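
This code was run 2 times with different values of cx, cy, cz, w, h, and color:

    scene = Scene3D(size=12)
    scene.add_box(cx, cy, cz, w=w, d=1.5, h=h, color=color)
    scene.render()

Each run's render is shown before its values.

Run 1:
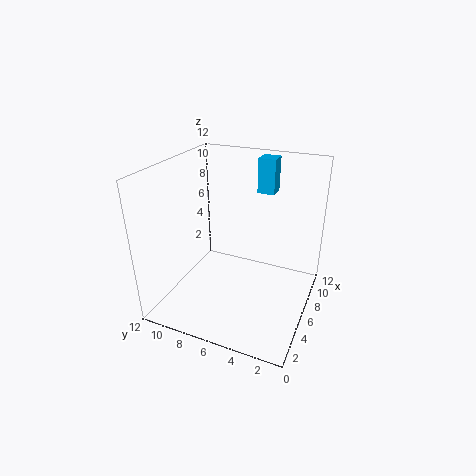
cx = 9, cy = 4, cz = 9, w = 1.5, h = 3, color = 'deepskyblue'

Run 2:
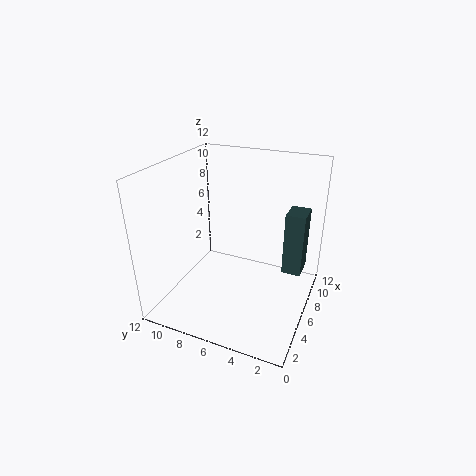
cx = 5.5, cy = 0.5, cz = 4, w = 2, h = 5, color = 'darkslategray'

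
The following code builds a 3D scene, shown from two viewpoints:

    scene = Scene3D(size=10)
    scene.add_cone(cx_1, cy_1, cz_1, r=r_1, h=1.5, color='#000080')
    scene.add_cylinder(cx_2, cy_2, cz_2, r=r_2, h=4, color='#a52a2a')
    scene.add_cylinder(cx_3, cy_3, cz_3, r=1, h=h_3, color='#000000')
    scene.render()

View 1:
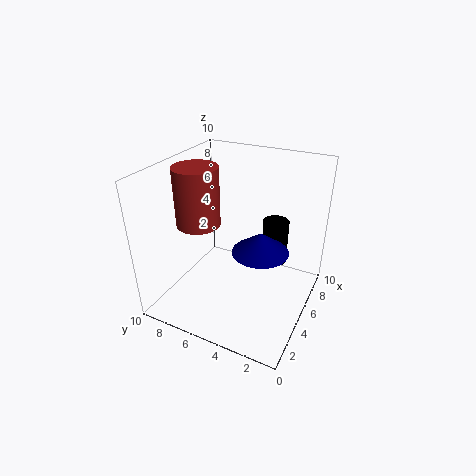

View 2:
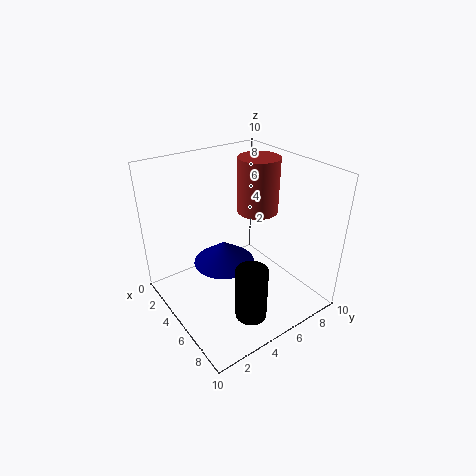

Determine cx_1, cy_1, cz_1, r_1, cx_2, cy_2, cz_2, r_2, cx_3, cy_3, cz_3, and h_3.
cx_1 = 5.5
cy_1 = 3.5
cz_1 = 4
r_1 = 2
cx_2 = 4
cy_2 = 7.5
cz_2 = 6
r_2 = 1.5
cx_3 = 8.5
cy_3 = 3.5
cz_3 = 1.5
h_3 = 3.5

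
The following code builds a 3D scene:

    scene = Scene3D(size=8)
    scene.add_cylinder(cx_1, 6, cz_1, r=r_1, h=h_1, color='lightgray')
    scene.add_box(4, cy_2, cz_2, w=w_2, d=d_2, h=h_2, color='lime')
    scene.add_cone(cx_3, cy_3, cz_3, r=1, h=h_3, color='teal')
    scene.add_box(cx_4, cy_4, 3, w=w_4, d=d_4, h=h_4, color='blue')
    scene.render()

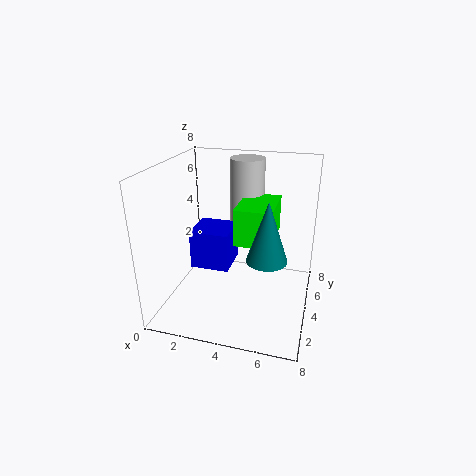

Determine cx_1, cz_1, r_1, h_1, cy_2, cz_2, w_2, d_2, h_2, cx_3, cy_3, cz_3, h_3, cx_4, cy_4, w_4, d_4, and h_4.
cx_1 = 4; cz_1 = 4; r_1 = 1; h_1 = 4; cy_2 = 3; cz_2 = 4; w_2 = 2; d_2 = 3; h_2 = 2; cx_3 = 6; cy_3 = 2; cz_3 = 4; h_3 = 3; cx_4 = 2; cy_4 = 2; w_4 = 2; d_4 = 2; h_4 = 2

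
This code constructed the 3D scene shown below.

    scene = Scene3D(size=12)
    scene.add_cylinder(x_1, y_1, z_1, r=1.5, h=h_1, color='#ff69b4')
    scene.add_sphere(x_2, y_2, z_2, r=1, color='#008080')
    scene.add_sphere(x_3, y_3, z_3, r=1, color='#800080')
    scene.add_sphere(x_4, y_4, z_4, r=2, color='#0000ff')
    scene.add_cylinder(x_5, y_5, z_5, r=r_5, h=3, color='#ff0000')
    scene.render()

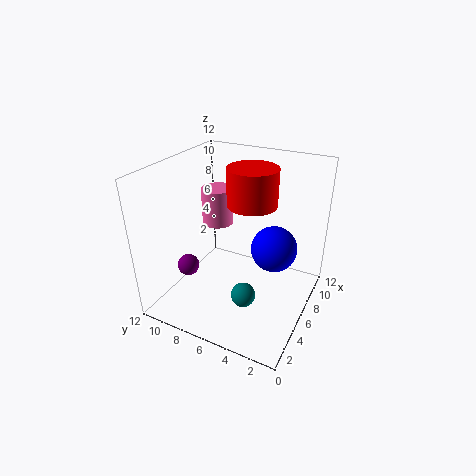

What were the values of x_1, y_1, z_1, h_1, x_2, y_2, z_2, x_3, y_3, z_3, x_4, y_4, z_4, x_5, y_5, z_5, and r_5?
x_1 = 9.5
y_1 = 10
z_1 = 5
h_1 = 3.5
x_2 = 4
y_2 = 4.5
z_2 = 2
x_3 = 5.5
y_3 = 11
z_3 = 2
x_4 = 8
y_4 = 3.5
z_4 = 4.5
x_5 = 6.5
y_5 = 5
z_5 = 9
r_5 = 2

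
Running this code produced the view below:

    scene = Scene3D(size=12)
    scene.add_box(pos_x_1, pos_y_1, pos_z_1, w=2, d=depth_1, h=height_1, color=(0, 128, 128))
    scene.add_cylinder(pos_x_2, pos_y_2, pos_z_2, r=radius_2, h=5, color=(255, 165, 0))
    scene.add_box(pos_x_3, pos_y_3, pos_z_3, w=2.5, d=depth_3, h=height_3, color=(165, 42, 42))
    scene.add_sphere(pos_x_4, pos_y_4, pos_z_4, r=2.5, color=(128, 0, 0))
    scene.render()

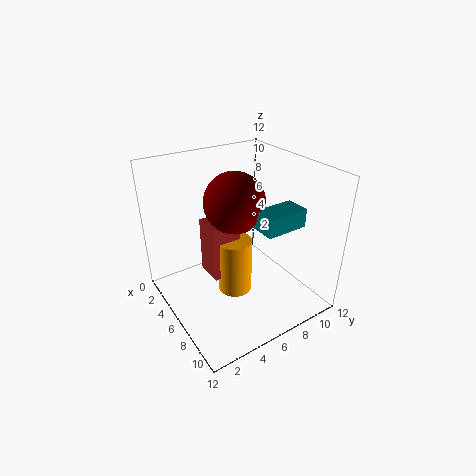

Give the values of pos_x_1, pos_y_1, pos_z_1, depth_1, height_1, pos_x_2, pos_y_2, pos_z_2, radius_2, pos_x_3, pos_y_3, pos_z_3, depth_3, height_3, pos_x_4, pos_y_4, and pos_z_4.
pos_x_1 = 7.5
pos_y_1 = 6.5
pos_z_1 = 7.5
depth_1 = 3.5
height_1 = 1.5
pos_x_2 = 5.5
pos_y_2 = 6
pos_z_2 = 0.5
radius_2 = 1.5
pos_x_3 = 3
pos_y_3 = 4
pos_z_3 = 2
depth_3 = 2.5
height_3 = 5
pos_x_4 = 5.5
pos_y_4 = 6
pos_z_4 = 9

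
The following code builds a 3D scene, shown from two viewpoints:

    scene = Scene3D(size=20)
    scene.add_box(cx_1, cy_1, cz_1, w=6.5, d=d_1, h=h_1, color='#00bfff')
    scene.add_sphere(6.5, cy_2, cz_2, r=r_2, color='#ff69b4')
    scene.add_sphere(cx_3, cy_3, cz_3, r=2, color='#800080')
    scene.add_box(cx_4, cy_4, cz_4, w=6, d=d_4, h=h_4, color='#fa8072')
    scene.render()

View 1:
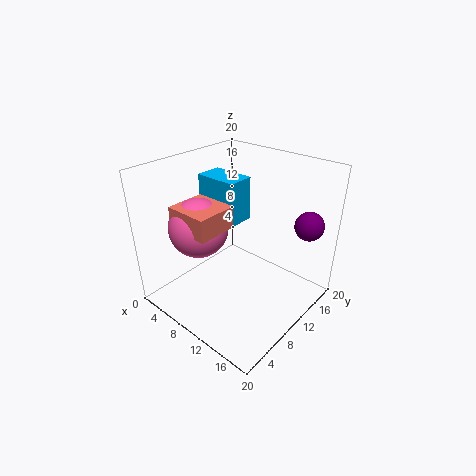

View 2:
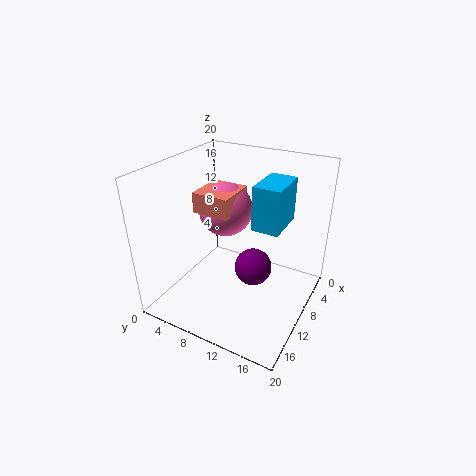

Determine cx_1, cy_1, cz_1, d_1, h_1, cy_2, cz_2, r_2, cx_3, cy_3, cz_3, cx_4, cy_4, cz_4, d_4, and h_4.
cx_1 = 1.5
cy_1 = 11
cz_1 = 10.5
d_1 = 4
h_1 = 6.5
cy_2 = 6
cz_2 = 12
r_2 = 4
cx_3 = 17.5
cy_3 = 16
cz_3 = 12
cx_4 = 4.5
cy_4 = 3
cz_4 = 12.5
d_4 = 5.5
h_4 = 3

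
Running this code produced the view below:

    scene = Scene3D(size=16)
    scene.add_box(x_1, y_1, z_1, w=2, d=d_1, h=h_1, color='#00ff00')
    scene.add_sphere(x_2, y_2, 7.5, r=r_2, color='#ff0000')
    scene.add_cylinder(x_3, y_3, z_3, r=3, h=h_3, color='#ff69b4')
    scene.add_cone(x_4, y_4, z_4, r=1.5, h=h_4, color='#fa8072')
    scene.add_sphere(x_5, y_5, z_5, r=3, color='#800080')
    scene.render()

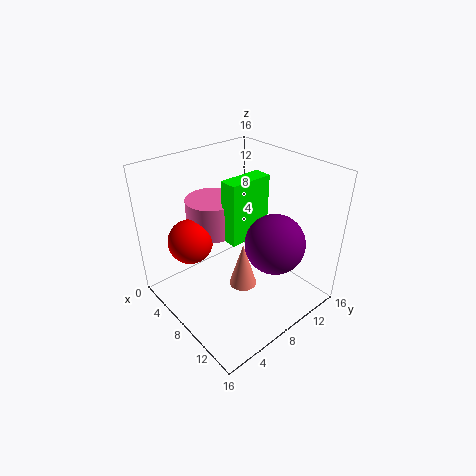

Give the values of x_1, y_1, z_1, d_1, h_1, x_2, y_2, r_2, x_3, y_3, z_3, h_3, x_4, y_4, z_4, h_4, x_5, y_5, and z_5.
x_1 = 6.5; y_1 = 7; z_1 = 7.5; d_1 = 5; h_1 = 7; x_2 = 4.5; y_2 = 4; r_2 = 2.5; x_3 = 4; y_3 = 7.5; z_3 = 7.5; h_3 = 4; x_4 = 10; y_4 = 7; z_4 = 3.5; h_4 = 5; x_5 = 13; y_5 = 8.5; z_5 = 9.5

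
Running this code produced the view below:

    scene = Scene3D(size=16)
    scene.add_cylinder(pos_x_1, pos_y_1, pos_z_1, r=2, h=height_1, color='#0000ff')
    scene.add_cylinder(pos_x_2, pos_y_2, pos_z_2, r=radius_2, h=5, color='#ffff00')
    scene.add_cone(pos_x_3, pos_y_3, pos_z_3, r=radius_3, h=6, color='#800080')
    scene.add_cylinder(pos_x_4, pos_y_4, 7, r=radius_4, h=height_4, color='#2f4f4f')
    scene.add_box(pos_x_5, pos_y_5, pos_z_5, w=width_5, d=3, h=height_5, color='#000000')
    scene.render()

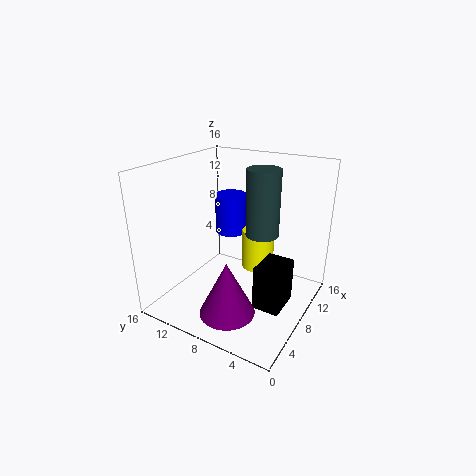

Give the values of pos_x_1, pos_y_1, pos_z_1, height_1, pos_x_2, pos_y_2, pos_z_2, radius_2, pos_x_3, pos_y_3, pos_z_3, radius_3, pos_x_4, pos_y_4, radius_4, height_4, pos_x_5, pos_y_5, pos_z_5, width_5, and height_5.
pos_x_1 = 13; pos_y_1 = 12; pos_z_1 = 6; height_1 = 5; pos_x_2 = 13; pos_y_2 = 8; pos_z_2 = 2; radius_2 = 2; pos_x_3 = 4; pos_y_3 = 7; pos_z_3 = 1; radius_3 = 3; pos_x_4 = 12; pos_y_4 = 7; radius_4 = 2; height_4 = 8; pos_x_5 = 6; pos_y_5 = 2; pos_z_5 = 1; width_5 = 4; height_5 = 5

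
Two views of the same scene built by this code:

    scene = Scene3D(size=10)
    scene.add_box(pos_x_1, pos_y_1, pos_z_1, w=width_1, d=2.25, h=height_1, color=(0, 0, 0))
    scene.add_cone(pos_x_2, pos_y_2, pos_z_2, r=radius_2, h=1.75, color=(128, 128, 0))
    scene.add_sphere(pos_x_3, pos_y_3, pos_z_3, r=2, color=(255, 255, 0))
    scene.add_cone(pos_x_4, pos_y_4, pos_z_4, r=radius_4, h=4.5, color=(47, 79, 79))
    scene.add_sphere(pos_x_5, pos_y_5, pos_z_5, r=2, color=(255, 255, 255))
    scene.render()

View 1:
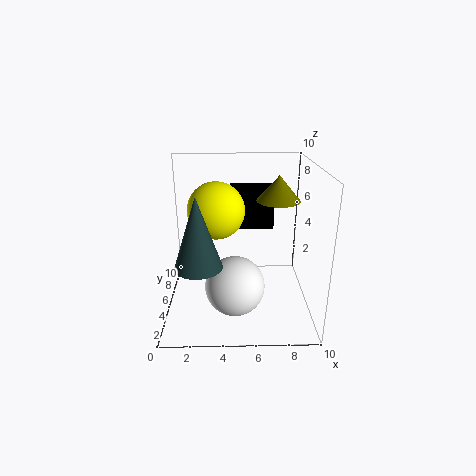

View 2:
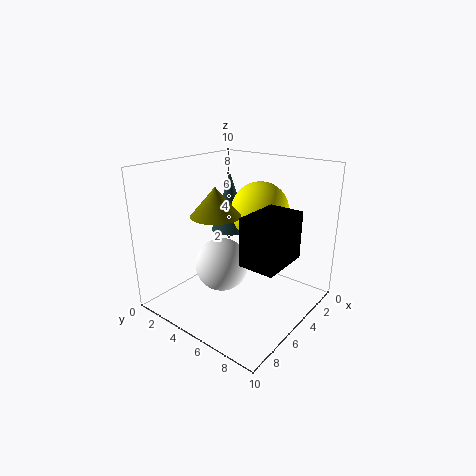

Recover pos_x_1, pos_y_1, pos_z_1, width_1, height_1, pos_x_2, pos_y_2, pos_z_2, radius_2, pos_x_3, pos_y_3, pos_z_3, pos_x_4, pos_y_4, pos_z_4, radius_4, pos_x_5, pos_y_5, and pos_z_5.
pos_x_1 = 4.5; pos_y_1 = 7.25; pos_z_1 = 4.75; width_1 = 3.25; height_1 = 3; pos_x_2 = 7.75; pos_y_2 = 5.5; pos_z_2 = 7.5; radius_2 = 1.5; pos_x_3 = 3.5; pos_y_3 = 5.75; pos_z_3 = 6.75; pos_x_4 = 2.5; pos_y_4 = 2.25; pos_z_4 = 4.25; radius_4 = 1.5; pos_x_5 = 4.75; pos_y_5 = 3.25; pos_z_5 = 2.25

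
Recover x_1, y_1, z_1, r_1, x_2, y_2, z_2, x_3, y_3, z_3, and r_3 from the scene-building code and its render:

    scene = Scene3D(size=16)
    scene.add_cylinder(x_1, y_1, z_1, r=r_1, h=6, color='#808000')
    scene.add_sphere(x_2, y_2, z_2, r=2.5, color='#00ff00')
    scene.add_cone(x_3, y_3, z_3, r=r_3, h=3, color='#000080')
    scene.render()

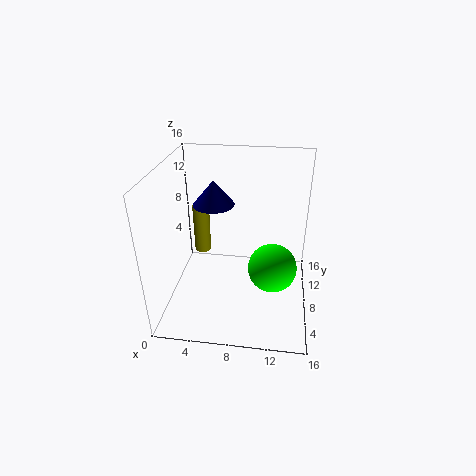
x_1 = 3
y_1 = 11.5
z_1 = 4
r_1 = 1
x_2 = 12
y_2 = 5
z_2 = 6.5
x_3 = 4.5
y_3 = 12
z_3 = 10
r_3 = 2.5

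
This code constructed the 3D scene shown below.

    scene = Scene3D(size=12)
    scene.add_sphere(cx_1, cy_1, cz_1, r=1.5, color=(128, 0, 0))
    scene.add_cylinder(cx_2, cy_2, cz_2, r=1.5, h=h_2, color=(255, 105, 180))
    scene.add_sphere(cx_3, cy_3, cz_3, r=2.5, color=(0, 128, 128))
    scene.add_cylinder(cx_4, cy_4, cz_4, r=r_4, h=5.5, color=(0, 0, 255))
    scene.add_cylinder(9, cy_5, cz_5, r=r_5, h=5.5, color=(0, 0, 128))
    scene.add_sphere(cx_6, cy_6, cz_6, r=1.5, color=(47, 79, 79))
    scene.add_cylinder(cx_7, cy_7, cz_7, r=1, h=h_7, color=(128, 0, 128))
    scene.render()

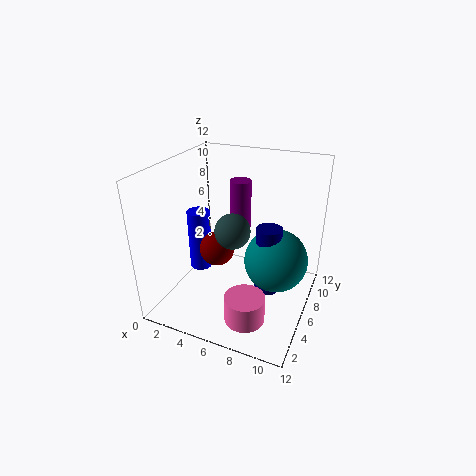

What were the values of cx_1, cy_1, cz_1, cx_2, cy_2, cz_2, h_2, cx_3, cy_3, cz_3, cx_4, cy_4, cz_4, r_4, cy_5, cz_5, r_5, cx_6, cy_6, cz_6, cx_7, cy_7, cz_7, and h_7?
cx_1 = 4; cy_1 = 6; cz_1 = 4.5; cx_2 = 8.5; cy_2 = 1.5; cz_2 = 2; h_2 = 2; cx_3 = 9.5; cy_3 = 5.5; cz_3 = 5; cx_4 = 2; cy_4 = 6.5; cz_4 = 2; r_4 = 1; cy_5 = 5; cz_5 = 2.5; r_5 = 1; cx_6 = 5.5; cy_6 = 6; cz_6 = 6.5; cx_7 = 4.5; cy_7 = 10; cz_7 = 5; h_7 = 4.5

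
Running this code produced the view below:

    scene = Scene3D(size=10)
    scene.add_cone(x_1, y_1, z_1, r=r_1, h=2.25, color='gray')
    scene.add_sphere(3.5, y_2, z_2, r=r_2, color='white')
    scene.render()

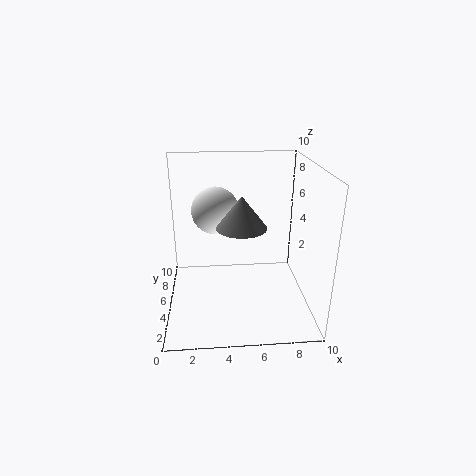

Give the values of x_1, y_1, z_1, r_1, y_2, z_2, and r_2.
x_1 = 5.25; y_1 = 5; z_1 = 5.75; r_1 = 1.75; y_2 = 7.25; z_2 = 6.25; r_2 = 1.75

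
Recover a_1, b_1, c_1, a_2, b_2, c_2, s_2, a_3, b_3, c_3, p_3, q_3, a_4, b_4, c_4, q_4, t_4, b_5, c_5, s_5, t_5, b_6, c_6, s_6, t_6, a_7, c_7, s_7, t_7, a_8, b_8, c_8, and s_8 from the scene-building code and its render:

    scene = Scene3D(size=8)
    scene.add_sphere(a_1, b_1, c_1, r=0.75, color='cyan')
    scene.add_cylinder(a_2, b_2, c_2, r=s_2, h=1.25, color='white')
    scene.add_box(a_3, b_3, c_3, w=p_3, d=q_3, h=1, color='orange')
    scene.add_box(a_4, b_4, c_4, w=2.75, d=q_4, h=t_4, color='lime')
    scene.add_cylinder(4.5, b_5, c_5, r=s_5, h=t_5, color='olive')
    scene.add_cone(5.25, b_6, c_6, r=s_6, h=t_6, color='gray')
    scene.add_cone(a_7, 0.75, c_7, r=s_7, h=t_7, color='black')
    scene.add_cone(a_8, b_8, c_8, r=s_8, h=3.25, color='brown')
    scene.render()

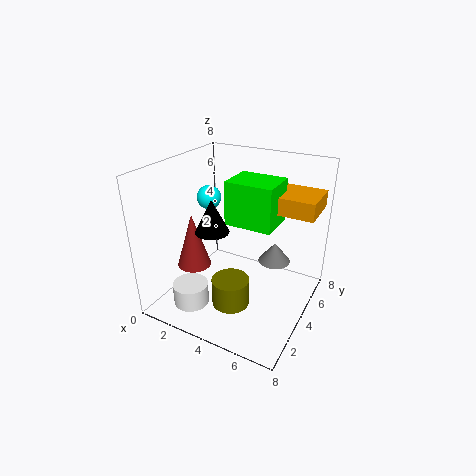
a_1 = 1, b_1 = 5.75, c_1 = 5.25, a_2 = 2, b_2 = 2, c_2 = 0.25, s_2 = 1, a_3 = 5.25, b_3 = 5.25, c_3 = 5.25, p_3 = 2.5, q_3 = 2.5, a_4 = 3, b_4 = 4.25, c_4 = 4.5, q_4 = 2.25, t_4 = 2.5, b_5 = 2.25, c_5 = 1, s_5 = 1, t_5 = 1.5, b_6 = 6.5, c_6 = 1.5, s_6 = 1, t_6 = 1.25, a_7 = 4.5, c_7 = 6, s_7 = 0.75, t_7 = 1.5, a_8 = 1.25, b_8 = 3.5, c_8 = 1.75, s_8 = 1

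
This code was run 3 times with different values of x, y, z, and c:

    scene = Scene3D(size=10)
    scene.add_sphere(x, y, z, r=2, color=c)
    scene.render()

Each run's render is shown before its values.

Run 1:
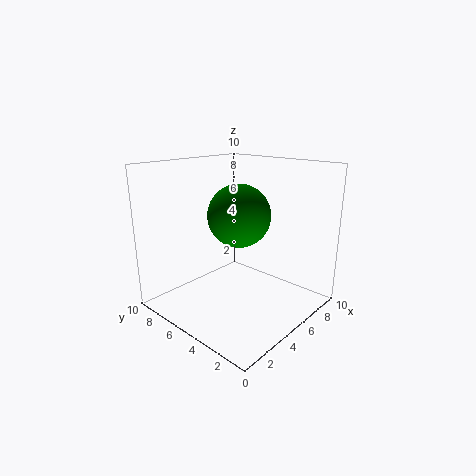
x = 4
y = 4
z = 7
c = 'green'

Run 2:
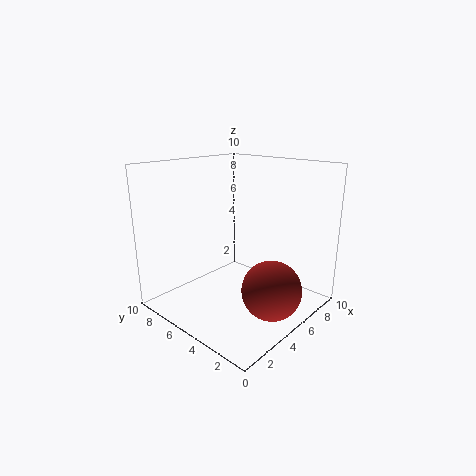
x = 5
y = 2
z = 2
c = 'brown'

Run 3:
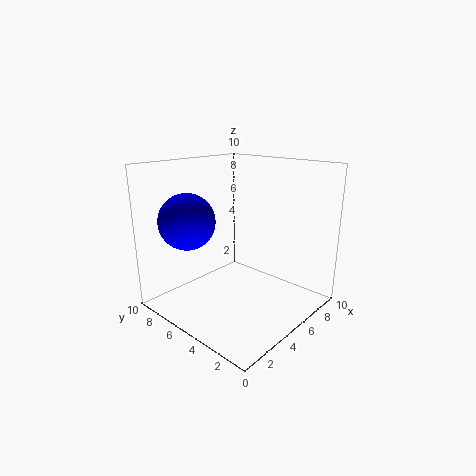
x = 3
y = 8
z = 6
c = 'blue'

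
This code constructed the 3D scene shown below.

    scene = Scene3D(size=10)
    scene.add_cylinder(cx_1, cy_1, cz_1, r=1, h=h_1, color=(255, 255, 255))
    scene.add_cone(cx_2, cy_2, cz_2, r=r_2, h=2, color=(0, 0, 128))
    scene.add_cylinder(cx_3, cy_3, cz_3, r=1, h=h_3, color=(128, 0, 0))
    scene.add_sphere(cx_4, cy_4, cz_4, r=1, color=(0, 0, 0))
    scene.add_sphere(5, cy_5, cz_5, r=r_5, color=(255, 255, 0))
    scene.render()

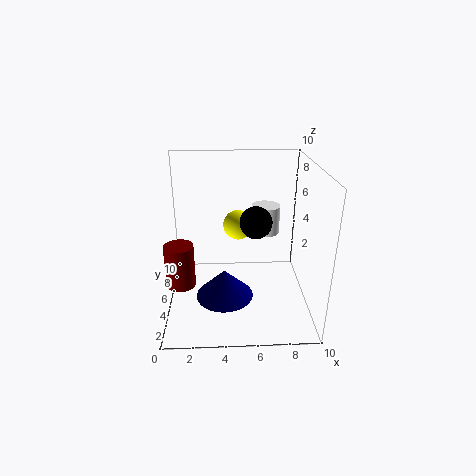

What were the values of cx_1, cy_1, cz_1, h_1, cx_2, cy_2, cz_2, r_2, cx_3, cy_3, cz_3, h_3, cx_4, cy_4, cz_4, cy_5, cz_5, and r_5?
cx_1 = 7, cy_1 = 6, cz_1 = 5, h_1 = 2, cx_2 = 4, cy_2 = 4, cz_2 = 1, r_2 = 2, cx_3 = 1, cy_3 = 4, cz_3 = 2, h_3 = 3, cx_4 = 6, cy_4 = 3, cz_4 = 7, cy_5 = 5, cz_5 = 6, r_5 = 1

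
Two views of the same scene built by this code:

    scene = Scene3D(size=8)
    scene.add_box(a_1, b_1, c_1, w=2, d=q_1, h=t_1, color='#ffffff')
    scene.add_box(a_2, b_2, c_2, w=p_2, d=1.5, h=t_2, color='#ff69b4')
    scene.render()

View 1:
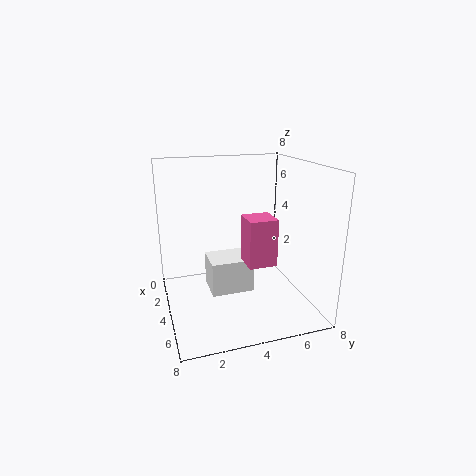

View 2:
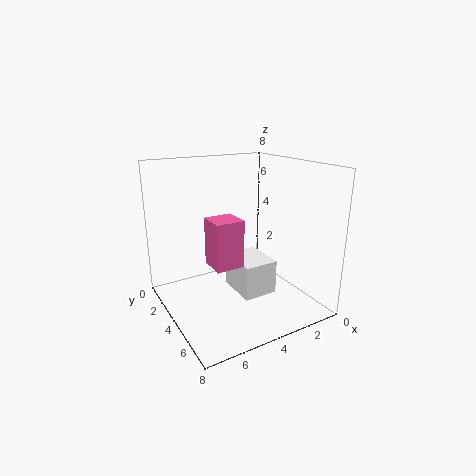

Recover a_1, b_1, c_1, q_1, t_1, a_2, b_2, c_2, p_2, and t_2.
a_1 = 2
b_1 = 2.5
c_1 = 0.5
q_1 = 2.5
t_1 = 2
a_2 = 4.5
b_2 = 4
c_2 = 3
p_2 = 1.5
t_2 = 2.5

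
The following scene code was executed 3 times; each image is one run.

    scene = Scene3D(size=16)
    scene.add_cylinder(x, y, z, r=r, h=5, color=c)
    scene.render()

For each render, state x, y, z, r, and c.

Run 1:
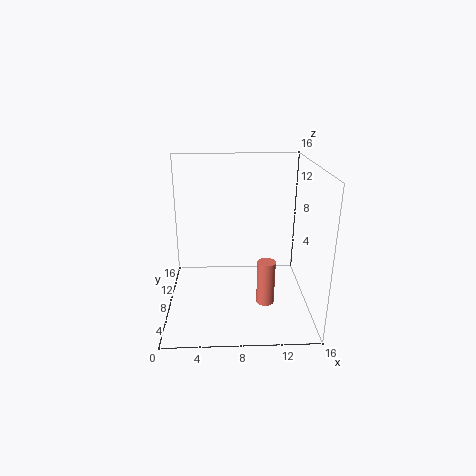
x = 11, y = 6, z = 1, r = 1, c = 'salmon'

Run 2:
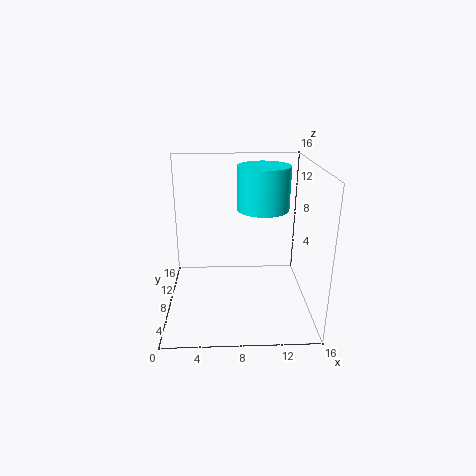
x = 11, y = 10.5, z = 10.5, r = 3, c = 'cyan'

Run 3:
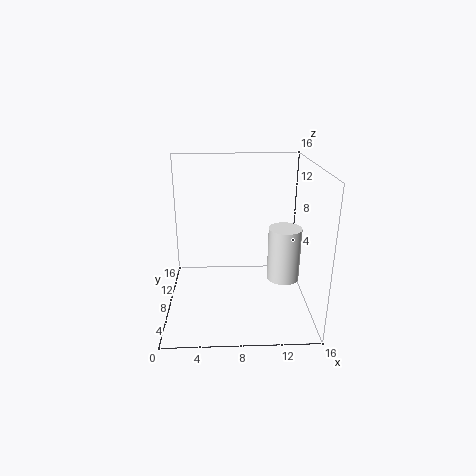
x = 12, y = 2, z = 6.5, r = 1.5, c = 'white'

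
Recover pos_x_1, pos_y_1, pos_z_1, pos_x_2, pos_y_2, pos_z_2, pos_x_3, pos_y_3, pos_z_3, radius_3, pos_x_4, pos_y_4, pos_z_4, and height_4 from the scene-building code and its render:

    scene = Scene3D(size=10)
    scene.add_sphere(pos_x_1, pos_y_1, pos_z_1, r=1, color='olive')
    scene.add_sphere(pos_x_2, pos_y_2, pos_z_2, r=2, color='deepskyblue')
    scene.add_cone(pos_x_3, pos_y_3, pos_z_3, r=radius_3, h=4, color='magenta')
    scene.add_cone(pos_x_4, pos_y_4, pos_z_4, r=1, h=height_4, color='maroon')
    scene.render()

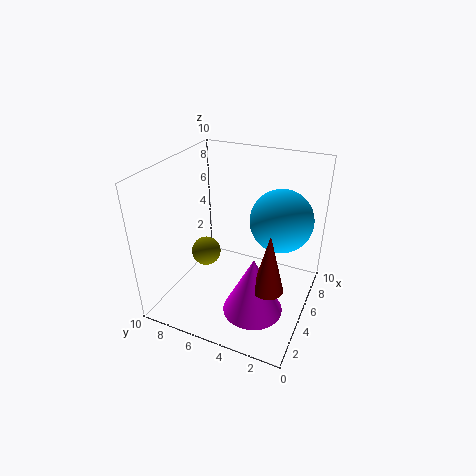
pos_x_1 = 4, pos_y_1 = 7, pos_z_1 = 4, pos_x_2 = 5, pos_y_2 = 2, pos_z_2 = 7, pos_x_3 = 3, pos_y_3 = 3, pos_z_3 = 1, radius_3 = 2, pos_x_4 = 3, pos_y_4 = 2, pos_z_4 = 3, height_4 = 4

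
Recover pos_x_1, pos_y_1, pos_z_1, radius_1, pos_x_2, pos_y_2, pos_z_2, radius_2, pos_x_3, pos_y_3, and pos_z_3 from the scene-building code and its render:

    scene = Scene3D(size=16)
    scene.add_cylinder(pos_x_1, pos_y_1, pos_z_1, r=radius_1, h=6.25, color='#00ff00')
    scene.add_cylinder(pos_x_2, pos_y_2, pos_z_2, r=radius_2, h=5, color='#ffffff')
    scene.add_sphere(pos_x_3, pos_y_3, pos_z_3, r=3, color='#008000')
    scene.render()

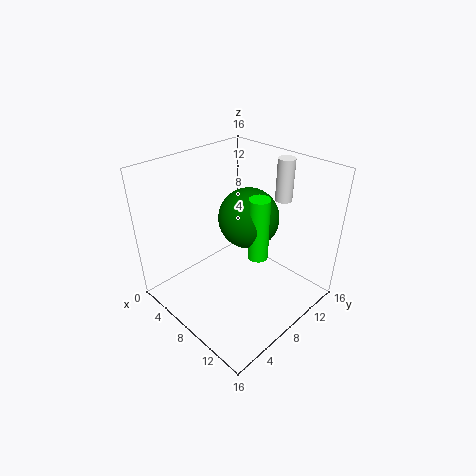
pos_x_1 = 12.25, pos_y_1 = 6.5, pos_z_1 = 8.5, radius_1 = 1, pos_x_2 = 9, pos_y_2 = 14.5, pos_z_2 = 10.75, radius_2 = 1, pos_x_3 = 10.25, pos_y_3 = 7.25, pos_z_3 = 11.75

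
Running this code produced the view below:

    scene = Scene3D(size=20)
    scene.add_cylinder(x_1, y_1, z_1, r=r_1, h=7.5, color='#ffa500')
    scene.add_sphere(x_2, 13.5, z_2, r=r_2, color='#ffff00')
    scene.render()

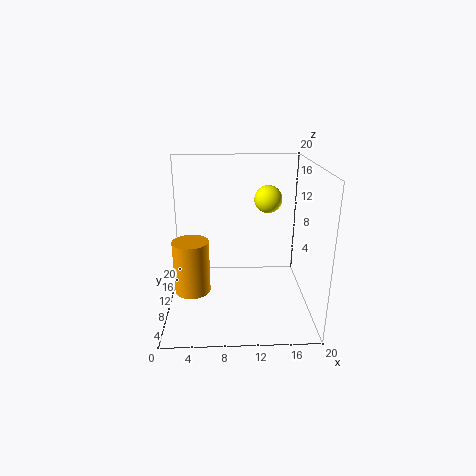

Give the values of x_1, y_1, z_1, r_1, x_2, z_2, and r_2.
x_1 = 3.5; y_1 = 9; z_1 = 2.5; r_1 = 2.5; x_2 = 14.5; z_2 = 14.5; r_2 = 2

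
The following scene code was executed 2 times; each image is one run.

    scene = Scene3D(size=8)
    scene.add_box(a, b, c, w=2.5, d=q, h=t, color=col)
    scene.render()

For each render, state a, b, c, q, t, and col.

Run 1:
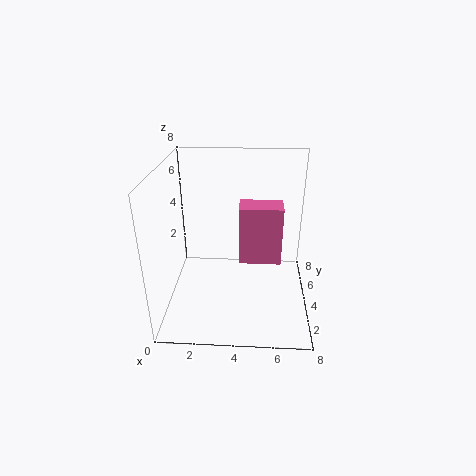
a = 4, b = 4.5, c = 2, q = 1.5, t = 3.5, col = 'hotpink'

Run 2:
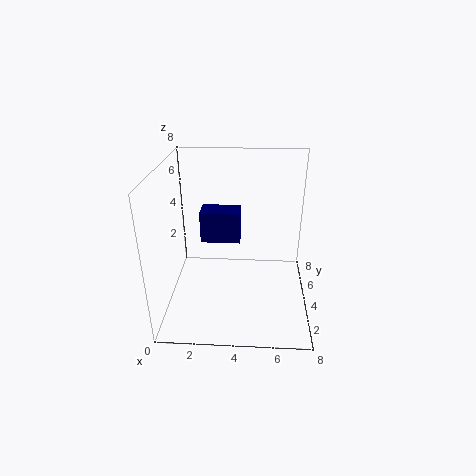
a = 1.5, b = 6, c = 2.5, q = 1.5, t = 2, col = 'navy'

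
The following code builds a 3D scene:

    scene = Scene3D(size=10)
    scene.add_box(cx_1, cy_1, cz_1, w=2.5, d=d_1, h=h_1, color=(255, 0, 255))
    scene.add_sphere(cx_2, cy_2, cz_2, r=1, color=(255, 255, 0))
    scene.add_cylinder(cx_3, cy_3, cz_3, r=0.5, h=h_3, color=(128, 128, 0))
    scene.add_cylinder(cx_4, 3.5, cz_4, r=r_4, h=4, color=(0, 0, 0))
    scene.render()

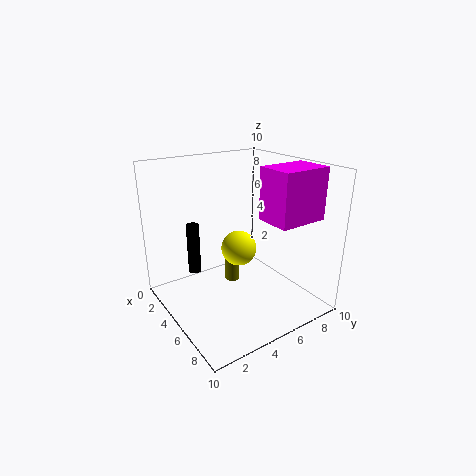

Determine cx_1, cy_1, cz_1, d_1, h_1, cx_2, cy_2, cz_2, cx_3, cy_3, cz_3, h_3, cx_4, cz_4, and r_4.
cx_1 = 6
cy_1 = 6
cz_1 = 6.5
d_1 = 3.5
h_1 = 3.5
cx_2 = 8
cy_2 = 3
cz_2 = 6
cx_3 = 5
cy_3 = 4.5
cz_3 = 2
h_3 = 3
cx_4 = 1
cz_4 = 1
r_4 = 0.5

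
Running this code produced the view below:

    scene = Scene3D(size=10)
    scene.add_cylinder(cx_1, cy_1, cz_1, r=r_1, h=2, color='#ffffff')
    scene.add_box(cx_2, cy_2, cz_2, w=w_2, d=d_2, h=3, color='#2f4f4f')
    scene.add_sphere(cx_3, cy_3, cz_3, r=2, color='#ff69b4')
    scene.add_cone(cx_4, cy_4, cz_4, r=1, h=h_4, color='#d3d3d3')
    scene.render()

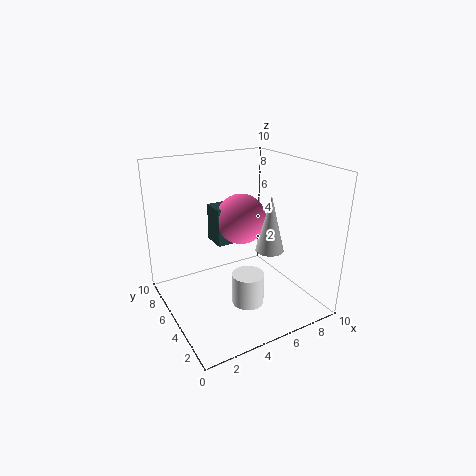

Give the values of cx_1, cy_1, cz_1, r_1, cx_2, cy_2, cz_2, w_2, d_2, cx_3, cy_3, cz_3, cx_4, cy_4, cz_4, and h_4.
cx_1 = 4
cy_1 = 2
cz_1 = 2
r_1 = 1
cx_2 = 5
cy_2 = 8
cz_2 = 3
w_2 = 2
d_2 = 2
cx_3 = 7
cy_3 = 8
cz_3 = 5
cx_4 = 7
cy_4 = 4
cz_4 = 4
h_4 = 4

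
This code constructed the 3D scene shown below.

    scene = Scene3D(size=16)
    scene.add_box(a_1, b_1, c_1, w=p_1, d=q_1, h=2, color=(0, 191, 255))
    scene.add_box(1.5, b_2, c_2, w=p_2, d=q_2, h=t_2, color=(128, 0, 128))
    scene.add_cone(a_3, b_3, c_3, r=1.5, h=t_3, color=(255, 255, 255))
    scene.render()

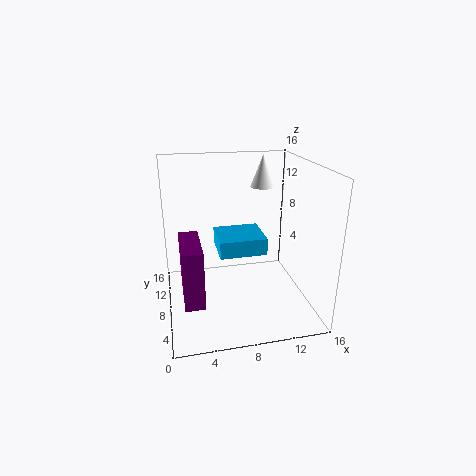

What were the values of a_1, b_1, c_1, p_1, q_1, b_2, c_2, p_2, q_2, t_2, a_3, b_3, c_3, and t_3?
a_1 = 6
b_1 = 8
c_1 = 5.5
p_1 = 5.5
q_1 = 5
b_2 = 2
c_2 = 3.5
p_2 = 2
q_2 = 5.5
t_2 = 6
a_3 = 12.5
b_3 = 14
c_3 = 12
t_3 = 4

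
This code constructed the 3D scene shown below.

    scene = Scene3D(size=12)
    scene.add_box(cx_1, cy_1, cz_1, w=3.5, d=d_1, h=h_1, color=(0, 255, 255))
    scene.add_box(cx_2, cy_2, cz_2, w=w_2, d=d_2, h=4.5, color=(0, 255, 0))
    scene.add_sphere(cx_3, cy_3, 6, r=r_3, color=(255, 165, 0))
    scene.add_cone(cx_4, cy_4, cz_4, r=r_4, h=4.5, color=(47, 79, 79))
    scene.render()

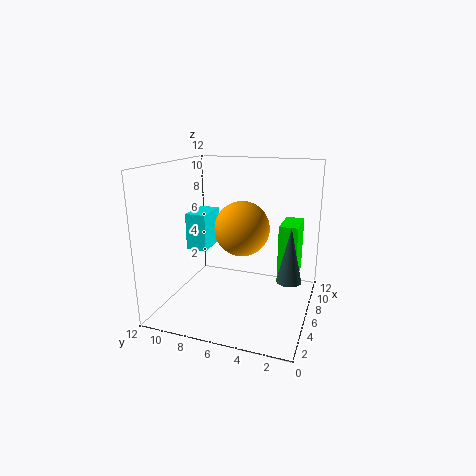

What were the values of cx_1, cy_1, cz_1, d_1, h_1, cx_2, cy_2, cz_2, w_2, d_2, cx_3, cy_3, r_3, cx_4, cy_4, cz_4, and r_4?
cx_1 = 8, cy_1 = 10, cz_1 = 3.5, d_1 = 2, h_1 = 3.5, cx_2 = 5.5, cy_2 = 1, cz_2 = 3, w_2 = 3, d_2 = 1.5, cx_3 = 8.5, cy_3 = 6.5, r_3 = 2.5, cx_4 = 5.5, cy_4 = 1.5, cz_4 = 3, r_4 = 1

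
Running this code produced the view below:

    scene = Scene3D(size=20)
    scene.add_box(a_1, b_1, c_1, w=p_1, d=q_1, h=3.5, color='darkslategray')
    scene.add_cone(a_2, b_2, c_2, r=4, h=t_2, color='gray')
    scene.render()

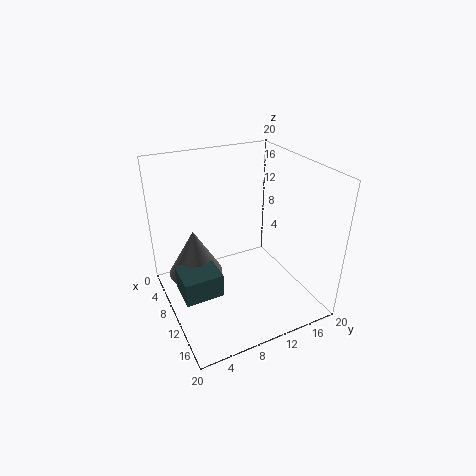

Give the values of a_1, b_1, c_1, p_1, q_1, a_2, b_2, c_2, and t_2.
a_1 = 6.5
b_1 = 1.5
c_1 = 2
p_1 = 5
q_1 = 5.5
a_2 = 5.5
b_2 = 5
c_2 = 3
t_2 = 7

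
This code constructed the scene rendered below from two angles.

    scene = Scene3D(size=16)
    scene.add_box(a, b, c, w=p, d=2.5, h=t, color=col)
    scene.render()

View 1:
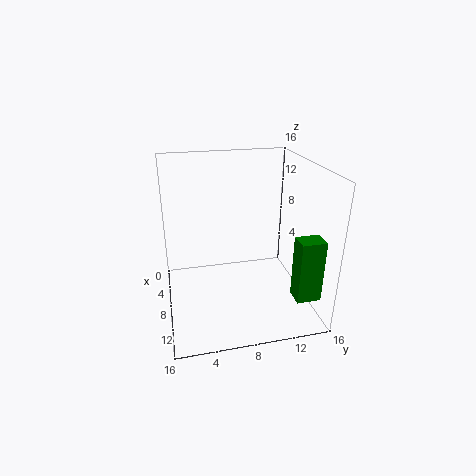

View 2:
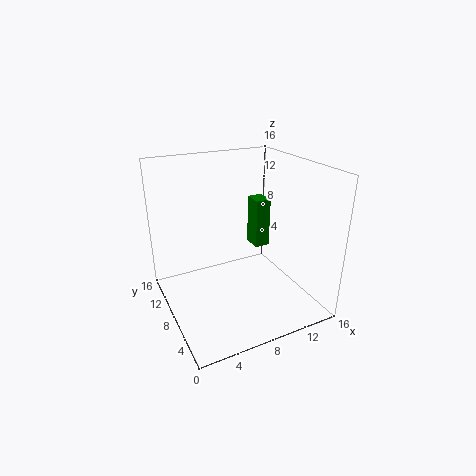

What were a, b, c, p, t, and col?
a = 13; b = 12.5; c = 3.5; p = 2; t = 6.5; col = 'green'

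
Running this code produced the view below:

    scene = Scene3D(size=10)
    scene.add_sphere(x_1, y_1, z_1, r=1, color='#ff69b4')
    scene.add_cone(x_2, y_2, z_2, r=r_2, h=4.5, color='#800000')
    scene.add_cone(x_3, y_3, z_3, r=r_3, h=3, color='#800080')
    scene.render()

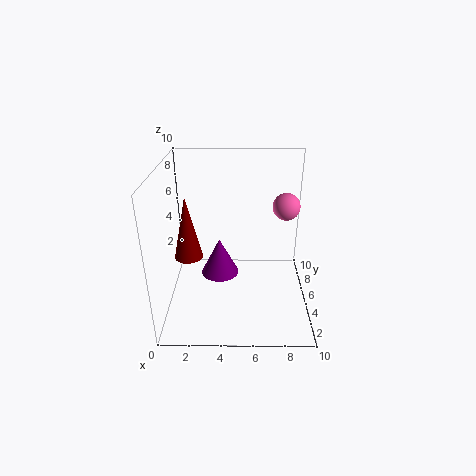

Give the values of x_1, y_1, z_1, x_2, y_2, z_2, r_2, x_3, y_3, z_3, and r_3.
x_1 = 8.5; y_1 = 7; z_1 = 6.5; x_2 = 1.5; y_2 = 5; z_2 = 3.5; r_2 = 1; x_3 = 3.5; y_3 = 7.5; z_3 = 0.5; r_3 = 1.5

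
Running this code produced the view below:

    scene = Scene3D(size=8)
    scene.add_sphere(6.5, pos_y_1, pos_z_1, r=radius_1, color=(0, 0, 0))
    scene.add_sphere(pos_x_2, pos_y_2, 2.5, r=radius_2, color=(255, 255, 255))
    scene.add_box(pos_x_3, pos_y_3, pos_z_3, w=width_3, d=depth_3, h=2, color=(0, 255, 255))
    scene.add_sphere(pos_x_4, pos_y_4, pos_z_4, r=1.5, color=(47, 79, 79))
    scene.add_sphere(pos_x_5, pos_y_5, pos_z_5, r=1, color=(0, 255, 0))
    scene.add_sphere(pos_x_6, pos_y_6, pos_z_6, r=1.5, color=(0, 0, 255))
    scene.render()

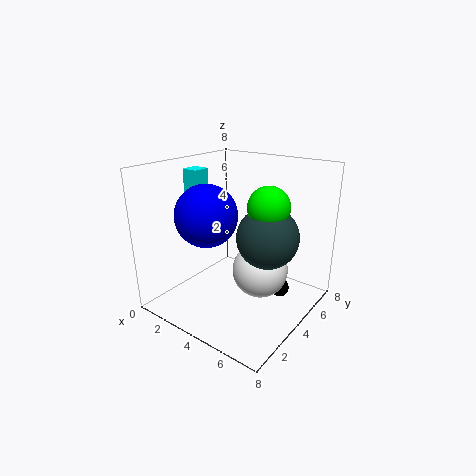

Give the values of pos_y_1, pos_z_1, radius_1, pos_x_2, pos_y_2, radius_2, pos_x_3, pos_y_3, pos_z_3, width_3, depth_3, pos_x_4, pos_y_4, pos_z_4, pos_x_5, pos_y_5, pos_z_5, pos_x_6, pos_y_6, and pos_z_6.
pos_y_1 = 4.5, pos_z_1 = 1.5, radius_1 = 0.5, pos_x_2 = 5.5, pos_y_2 = 4, radius_2 = 1.5, pos_x_3 = 0.5, pos_y_3 = 3.5, pos_z_3 = 5.5, width_3 = 1, depth_3 = 1, pos_x_4 = 6.5, pos_y_4 = 3, pos_z_4 = 5, pos_x_5 = 6.5, pos_y_5 = 3, pos_z_5 = 6.5, pos_x_6 = 4, pos_y_6 = 1.5, pos_z_6 = 6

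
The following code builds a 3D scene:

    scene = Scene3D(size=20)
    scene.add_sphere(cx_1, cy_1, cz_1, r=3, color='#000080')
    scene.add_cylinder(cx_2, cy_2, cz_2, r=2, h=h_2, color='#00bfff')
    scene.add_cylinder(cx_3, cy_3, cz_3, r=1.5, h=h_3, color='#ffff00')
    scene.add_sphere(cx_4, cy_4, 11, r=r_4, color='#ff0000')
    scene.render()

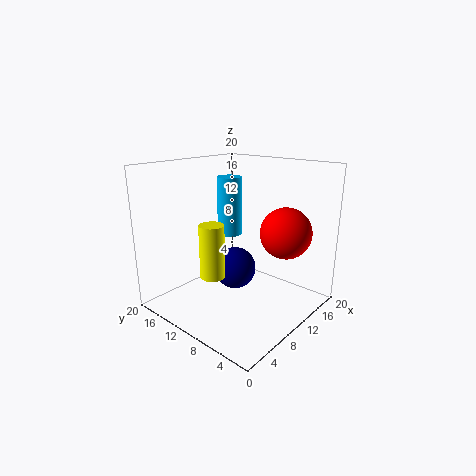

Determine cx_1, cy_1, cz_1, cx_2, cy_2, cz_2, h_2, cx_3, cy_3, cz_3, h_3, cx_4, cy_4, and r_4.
cx_1 = 10.5
cy_1 = 11
cz_1 = 5
cx_2 = 16
cy_2 = 17
cz_2 = 7.5
h_2 = 9.5
cx_3 = 3
cy_3 = 8
cz_3 = 7.5
h_3 = 6.5
cx_4 = 13.5
cy_4 = 4.5
r_4 = 3.5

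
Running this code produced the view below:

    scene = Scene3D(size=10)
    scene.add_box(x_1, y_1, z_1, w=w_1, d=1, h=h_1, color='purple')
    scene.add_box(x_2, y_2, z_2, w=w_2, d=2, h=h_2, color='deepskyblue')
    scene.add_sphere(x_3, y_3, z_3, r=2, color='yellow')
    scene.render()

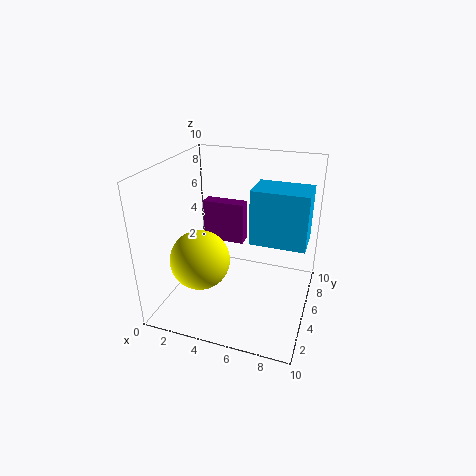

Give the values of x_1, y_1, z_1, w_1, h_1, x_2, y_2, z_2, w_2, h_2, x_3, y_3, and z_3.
x_1 = 2
y_1 = 6
z_1 = 4
w_1 = 3
h_1 = 3
x_2 = 7
y_2 = 1
z_2 = 7
w_2 = 3
h_2 = 3
x_3 = 3
y_3 = 3
z_3 = 4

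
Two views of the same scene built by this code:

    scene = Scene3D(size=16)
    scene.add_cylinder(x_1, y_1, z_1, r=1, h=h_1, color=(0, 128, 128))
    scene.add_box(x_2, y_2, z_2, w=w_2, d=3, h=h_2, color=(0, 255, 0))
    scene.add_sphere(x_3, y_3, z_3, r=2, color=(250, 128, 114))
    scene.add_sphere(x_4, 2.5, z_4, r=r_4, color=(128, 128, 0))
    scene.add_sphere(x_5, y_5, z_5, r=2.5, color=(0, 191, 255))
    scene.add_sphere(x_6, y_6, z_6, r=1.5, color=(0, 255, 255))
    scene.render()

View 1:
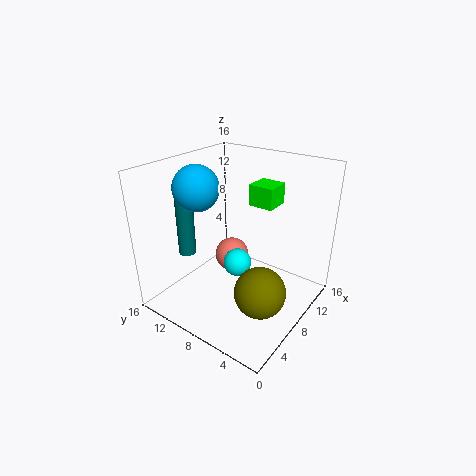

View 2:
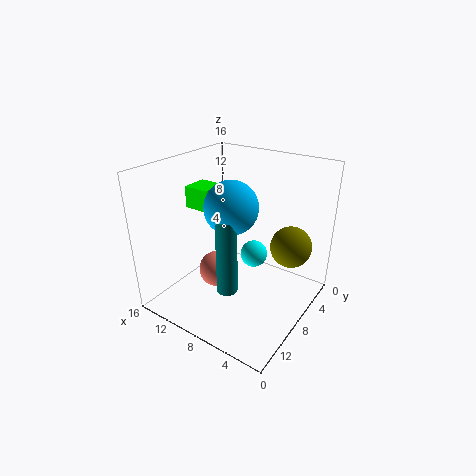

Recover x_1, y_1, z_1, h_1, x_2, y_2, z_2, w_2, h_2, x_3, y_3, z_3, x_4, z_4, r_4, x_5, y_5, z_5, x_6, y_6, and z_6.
x_1 = 5.5, y_1 = 13.5, z_1 = 5.5, h_1 = 7.5, x_2 = 11.5, y_2 = 6, z_2 = 10.5, w_2 = 3, h_2 = 2.5, x_3 = 9.5, y_3 = 10, z_3 = 4.5, x_4 = 4, z_4 = 5.5, r_4 = 2.5, x_5 = 6, y_5 = 12, z_5 = 13.5, x_6 = 6.5, y_6 = 7, z_6 = 6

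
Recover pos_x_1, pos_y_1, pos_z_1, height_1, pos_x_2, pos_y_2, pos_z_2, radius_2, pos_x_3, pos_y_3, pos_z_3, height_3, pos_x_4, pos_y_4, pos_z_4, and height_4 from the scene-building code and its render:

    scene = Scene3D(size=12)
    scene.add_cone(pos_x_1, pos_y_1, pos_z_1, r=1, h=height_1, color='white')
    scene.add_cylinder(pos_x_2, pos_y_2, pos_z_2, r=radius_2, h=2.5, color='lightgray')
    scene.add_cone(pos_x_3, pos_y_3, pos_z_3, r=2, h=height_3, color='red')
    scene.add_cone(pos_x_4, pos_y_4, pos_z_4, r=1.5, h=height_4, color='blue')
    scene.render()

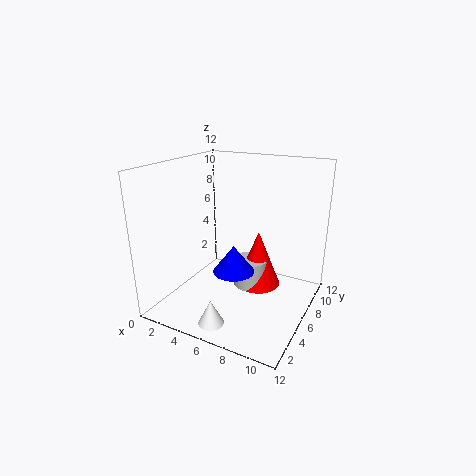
pos_x_1 = 6
pos_y_1 = 1.5
pos_z_1 = 0.5
height_1 = 2
pos_x_2 = 6.5
pos_y_2 = 7.5
pos_z_2 = 1
radius_2 = 1.5
pos_x_3 = 7
pos_y_3 = 8
pos_z_3 = 1
height_3 = 5
pos_x_4 = 7.5
pos_y_4 = 2.5
pos_z_4 = 5
height_4 = 2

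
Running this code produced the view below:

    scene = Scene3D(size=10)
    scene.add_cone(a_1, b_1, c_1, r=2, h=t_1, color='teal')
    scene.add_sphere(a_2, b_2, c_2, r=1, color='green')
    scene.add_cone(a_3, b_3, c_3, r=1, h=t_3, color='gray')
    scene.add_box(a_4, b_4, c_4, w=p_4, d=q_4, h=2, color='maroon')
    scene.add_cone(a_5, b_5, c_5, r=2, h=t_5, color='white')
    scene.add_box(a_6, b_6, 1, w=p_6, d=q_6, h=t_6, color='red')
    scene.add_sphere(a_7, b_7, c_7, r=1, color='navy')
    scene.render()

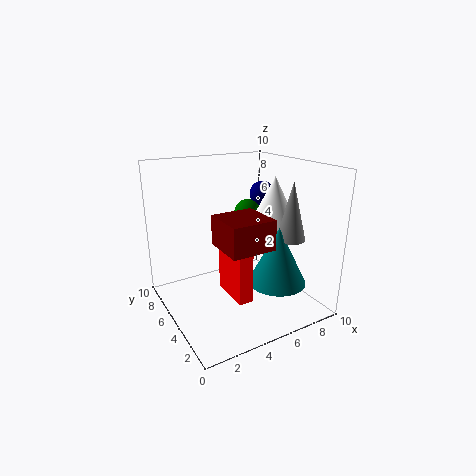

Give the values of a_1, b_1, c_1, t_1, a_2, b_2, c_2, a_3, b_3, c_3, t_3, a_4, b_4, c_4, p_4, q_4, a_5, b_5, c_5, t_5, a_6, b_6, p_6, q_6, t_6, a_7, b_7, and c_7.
a_1 = 7; b_1 = 3; c_1 = 2; t_1 = 4; a_2 = 7; b_2 = 7; c_2 = 6; a_3 = 8; b_3 = 3; c_3 = 5; t_3 = 4; a_4 = 3; b_4 = 2; c_4 = 5; p_4 = 3; q_4 = 3; a_5 = 8; b_5 = 5; c_5 = 5; t_5 = 4; a_6 = 4; b_6 = 3; p_6 = 1; q_6 = 3; t_6 = 4; a_7 = 9; b_7 = 8; c_7 = 7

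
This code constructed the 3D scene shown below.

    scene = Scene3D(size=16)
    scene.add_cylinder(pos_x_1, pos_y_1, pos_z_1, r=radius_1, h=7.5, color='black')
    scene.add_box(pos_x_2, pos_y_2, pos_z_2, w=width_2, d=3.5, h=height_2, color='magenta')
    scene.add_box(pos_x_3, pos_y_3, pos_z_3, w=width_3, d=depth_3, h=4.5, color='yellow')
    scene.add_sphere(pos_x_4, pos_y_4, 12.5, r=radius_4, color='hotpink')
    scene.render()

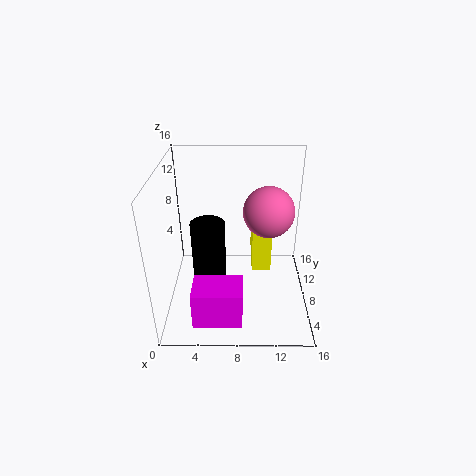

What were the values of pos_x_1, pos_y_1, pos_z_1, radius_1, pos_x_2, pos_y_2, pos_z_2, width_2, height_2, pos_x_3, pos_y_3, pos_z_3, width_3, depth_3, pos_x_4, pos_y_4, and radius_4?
pos_x_1 = 4.5, pos_y_1 = 9.5, pos_z_1 = 1.5, radius_1 = 2, pos_x_2 = 3.5, pos_y_2 = 0.5, pos_z_2 = 2, width_2 = 5, height_2 = 4, pos_x_3 = 9.5, pos_y_3 = 5.5, pos_z_3 = 5.5, width_3 = 2, depth_3 = 5.5, pos_x_4 = 11, pos_y_4 = 5.5, radius_4 = 2.5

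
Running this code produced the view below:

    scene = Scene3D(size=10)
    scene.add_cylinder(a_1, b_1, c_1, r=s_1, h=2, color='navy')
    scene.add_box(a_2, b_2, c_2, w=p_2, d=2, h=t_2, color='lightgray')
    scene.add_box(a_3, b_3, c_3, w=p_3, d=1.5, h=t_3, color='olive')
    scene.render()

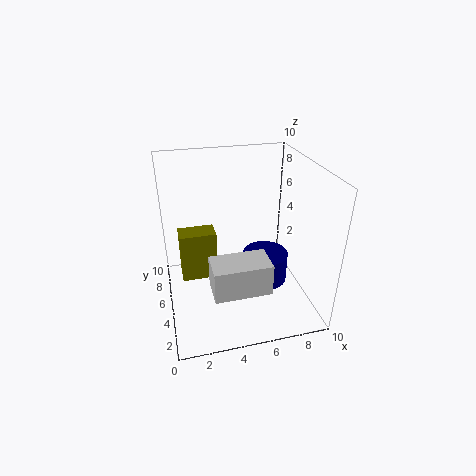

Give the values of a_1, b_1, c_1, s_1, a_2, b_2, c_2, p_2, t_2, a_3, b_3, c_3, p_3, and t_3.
a_1 = 6.5
b_1 = 3.5
c_1 = 2.5
s_1 = 1.5
a_2 = 2.5
b_2 = 0.5
c_2 = 3.5
p_2 = 3.5
t_2 = 2
a_3 = 1
b_3 = 5
c_3 = 2
p_3 = 2.5
t_3 = 3.5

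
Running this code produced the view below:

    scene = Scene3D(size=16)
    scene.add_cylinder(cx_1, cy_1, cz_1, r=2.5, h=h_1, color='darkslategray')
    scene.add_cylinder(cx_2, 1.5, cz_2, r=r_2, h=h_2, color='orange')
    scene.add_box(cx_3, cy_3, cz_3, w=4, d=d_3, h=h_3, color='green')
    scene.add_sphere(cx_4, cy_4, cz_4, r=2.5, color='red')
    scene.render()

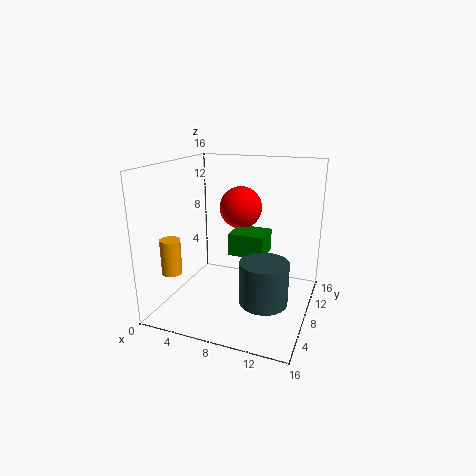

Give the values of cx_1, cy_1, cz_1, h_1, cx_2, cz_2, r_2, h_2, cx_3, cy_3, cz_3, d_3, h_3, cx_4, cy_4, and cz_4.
cx_1 = 12, cy_1 = 5, cz_1 = 2.5, h_1 = 4.5, cx_2 = 3.5, cz_2 = 6, r_2 = 1, h_2 = 3.5, cx_3 = 7, cy_3 = 7.5, cz_3 = 6, d_3 = 3.5, h_3 = 2.5, cx_4 = 7, cy_4 = 11.5, cz_4 = 10.5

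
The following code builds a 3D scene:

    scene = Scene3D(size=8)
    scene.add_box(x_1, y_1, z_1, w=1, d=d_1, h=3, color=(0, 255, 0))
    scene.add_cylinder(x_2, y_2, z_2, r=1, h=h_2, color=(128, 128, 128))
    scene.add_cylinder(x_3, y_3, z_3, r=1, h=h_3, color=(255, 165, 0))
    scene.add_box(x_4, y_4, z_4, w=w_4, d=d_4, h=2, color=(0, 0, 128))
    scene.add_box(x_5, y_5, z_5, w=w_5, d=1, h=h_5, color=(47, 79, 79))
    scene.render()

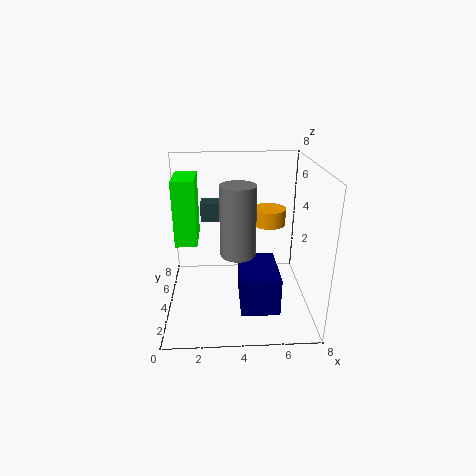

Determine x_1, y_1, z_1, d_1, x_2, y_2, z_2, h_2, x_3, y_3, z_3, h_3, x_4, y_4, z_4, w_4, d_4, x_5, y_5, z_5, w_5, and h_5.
x_1 = 1, y_1 = 1, z_1 = 5, d_1 = 2, x_2 = 4, y_2 = 4, z_2 = 3, h_2 = 4, x_3 = 6, y_3 = 6, z_3 = 4, h_3 = 1, x_4 = 4, y_4 = 1, z_4 = 1, w_4 = 2, d_4 = 3, x_5 = 2, y_5 = 4, z_5 = 5, w_5 = 3, h_5 = 1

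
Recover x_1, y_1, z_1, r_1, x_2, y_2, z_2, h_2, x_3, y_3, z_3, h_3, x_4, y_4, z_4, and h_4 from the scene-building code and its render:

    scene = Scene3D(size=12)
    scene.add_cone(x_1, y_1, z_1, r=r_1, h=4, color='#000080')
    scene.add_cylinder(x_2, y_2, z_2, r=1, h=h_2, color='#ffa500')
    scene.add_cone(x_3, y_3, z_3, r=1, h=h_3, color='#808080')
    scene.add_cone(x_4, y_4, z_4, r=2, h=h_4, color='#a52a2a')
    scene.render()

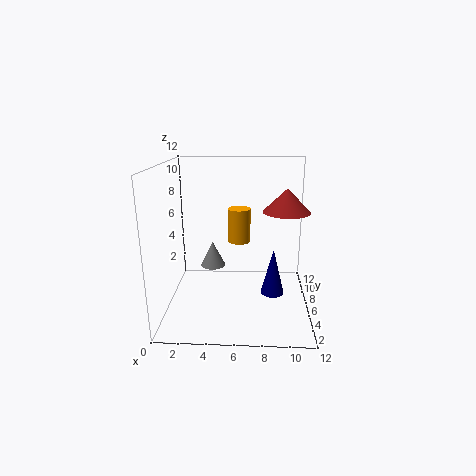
x_1 = 9
y_1 = 6
z_1 = 1
r_1 = 1
x_2 = 6
y_2 = 8
z_2 = 5
h_2 = 3
x_3 = 4
y_3 = 5
z_3 = 4
h_3 = 2
x_4 = 10
y_4 = 7
z_4 = 8
h_4 = 2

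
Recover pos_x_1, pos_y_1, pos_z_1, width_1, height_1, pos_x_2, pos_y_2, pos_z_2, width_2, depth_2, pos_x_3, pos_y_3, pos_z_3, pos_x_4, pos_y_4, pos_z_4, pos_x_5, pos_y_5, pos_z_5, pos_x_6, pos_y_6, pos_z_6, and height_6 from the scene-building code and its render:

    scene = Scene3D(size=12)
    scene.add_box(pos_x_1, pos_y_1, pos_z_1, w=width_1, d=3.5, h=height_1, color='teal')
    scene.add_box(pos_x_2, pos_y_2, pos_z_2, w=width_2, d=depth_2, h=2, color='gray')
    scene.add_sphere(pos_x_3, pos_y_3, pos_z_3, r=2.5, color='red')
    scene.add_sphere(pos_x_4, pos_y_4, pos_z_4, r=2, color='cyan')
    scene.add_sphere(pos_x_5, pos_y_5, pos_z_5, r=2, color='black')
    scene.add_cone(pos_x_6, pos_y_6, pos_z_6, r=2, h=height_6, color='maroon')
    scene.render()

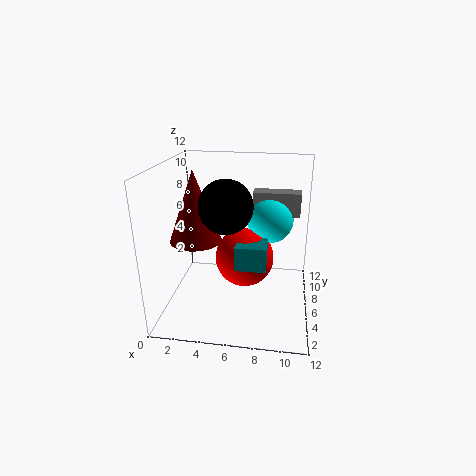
pos_x_1 = 6, pos_y_1 = 4, pos_z_1 = 4, width_1 = 2.5, height_1 = 2, pos_x_2 = 7, pos_y_2 = 7.5, pos_z_2 = 7.5, width_2 = 4, depth_2 = 1.5, pos_x_3 = 6.5, pos_y_3 = 6.5, pos_z_3 = 4, pos_x_4 = 8.5, pos_y_4 = 8, pos_z_4 = 7, pos_x_5 = 5.5, pos_y_5 = 3.5, pos_z_5 = 9.5, pos_x_6 = 3, pos_y_6 = 4, pos_z_6 = 6.5, height_6 = 5.5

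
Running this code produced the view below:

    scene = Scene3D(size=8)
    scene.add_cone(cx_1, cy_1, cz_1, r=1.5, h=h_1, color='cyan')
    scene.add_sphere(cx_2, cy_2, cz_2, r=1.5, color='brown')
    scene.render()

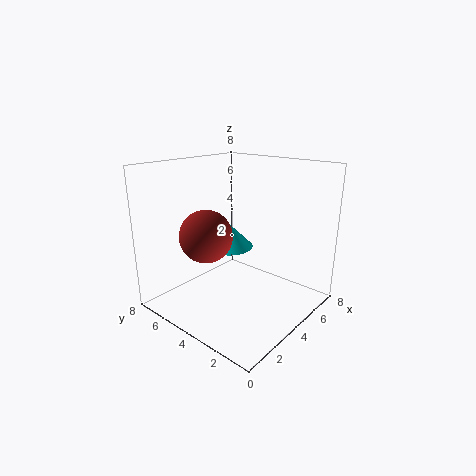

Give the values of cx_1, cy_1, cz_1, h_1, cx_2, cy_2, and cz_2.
cx_1 = 5.5, cy_1 = 6, cz_1 = 2.5, h_1 = 1.5, cx_2 = 3, cy_2 = 5.5, cz_2 = 4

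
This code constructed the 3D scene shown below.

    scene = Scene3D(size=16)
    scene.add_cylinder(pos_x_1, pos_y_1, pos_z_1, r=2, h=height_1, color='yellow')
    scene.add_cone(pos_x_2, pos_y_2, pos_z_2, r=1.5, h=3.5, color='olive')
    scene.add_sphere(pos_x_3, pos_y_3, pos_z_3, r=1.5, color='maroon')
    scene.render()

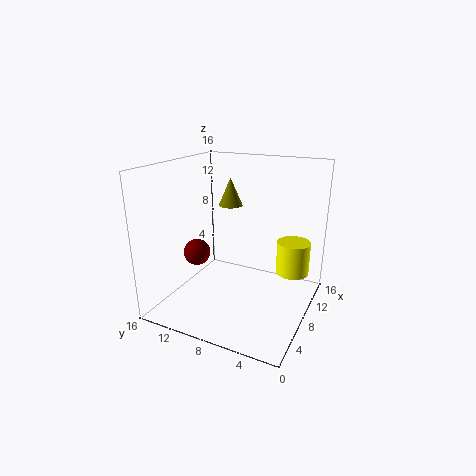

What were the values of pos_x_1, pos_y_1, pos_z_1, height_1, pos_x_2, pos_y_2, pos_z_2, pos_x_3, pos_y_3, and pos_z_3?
pos_x_1 = 13; pos_y_1 = 3; pos_z_1 = 2.5; height_1 = 4; pos_x_2 = 13; pos_y_2 = 11.5; pos_z_2 = 10; pos_x_3 = 6.5; pos_y_3 = 12.5; pos_z_3 = 6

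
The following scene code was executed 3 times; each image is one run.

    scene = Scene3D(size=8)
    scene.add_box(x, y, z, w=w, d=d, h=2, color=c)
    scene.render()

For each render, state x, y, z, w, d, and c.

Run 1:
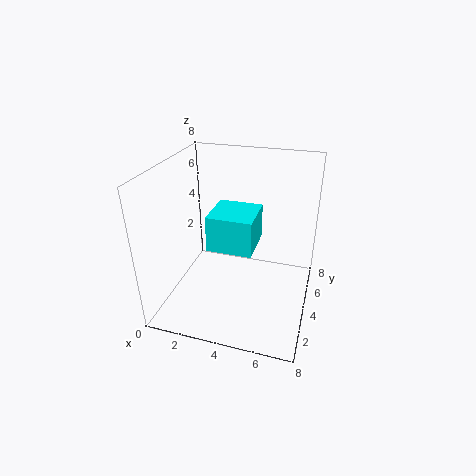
x = 2.5; y = 3; z = 3.5; w = 2.5; d = 2.5; c = 'cyan'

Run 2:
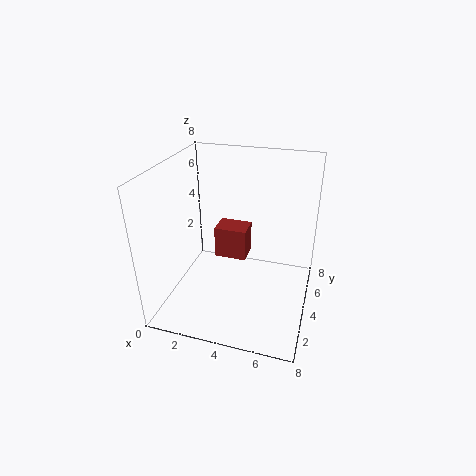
x = 2; y = 5.5; z = 1.5; w = 2; d = 1.5; c = 'brown'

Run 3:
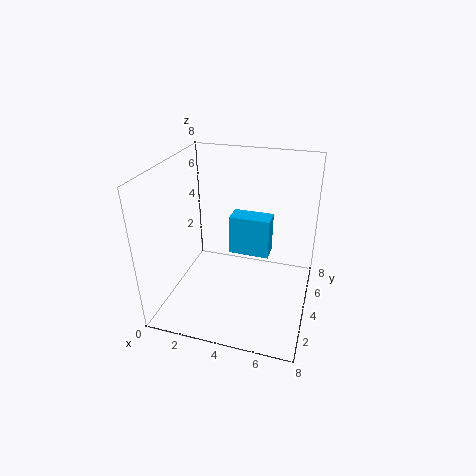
x = 4; y = 2.5; z = 4; w = 2; d = 1; c = 'deepskyblue'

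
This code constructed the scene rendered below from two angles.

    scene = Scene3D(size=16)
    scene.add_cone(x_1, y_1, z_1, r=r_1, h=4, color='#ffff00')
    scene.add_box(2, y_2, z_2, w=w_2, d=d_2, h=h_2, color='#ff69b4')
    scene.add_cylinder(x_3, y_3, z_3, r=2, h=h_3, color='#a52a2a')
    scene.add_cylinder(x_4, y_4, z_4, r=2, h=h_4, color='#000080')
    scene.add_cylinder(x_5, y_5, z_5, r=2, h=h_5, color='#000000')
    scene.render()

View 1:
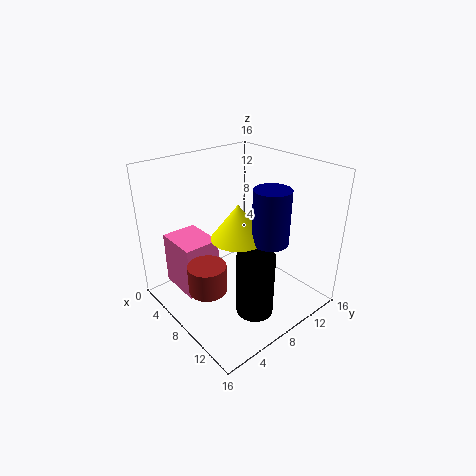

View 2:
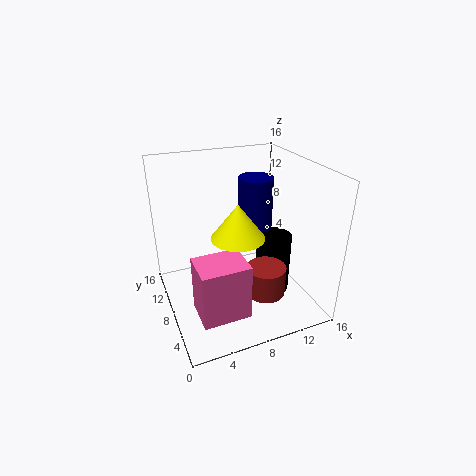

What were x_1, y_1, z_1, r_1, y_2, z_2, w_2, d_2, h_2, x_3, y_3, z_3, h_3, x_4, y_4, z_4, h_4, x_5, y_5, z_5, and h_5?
x_1 = 8
y_1 = 8
z_1 = 8
r_1 = 3
y_2 = 2
z_2 = 2
w_2 = 5
d_2 = 4
h_2 = 6
x_3 = 9
y_3 = 3
z_3 = 4
h_3 = 3
x_4 = 11
y_4 = 10
z_4 = 8
h_4 = 6
x_5 = 12
y_5 = 7
z_5 = 1
h_5 = 7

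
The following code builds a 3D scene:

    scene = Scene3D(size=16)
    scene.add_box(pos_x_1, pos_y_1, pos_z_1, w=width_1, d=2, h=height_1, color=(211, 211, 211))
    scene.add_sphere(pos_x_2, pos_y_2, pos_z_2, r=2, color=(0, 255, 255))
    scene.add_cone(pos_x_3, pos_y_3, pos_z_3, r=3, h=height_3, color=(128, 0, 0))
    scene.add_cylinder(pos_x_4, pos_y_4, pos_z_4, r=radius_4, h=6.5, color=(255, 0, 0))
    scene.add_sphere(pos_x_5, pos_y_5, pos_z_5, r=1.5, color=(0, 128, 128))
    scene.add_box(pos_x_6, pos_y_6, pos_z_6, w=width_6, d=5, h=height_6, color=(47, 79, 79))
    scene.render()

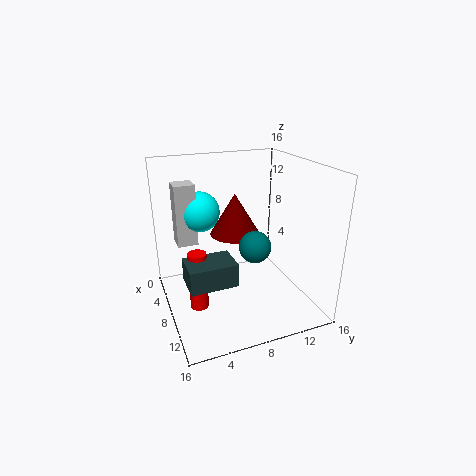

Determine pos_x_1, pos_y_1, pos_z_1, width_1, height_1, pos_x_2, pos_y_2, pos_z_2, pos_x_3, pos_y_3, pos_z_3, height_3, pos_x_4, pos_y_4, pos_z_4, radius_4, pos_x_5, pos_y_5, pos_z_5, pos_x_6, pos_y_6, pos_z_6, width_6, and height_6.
pos_x_1 = 8
pos_y_1 = 1
pos_z_1 = 9
width_1 = 2
height_1 = 6
pos_x_2 = 9
pos_y_2 = 3.5
pos_z_2 = 12
pos_x_3 = 4.5
pos_y_3 = 9
pos_z_3 = 7
height_3 = 5
pos_x_4 = 9
pos_y_4 = 3
pos_z_4 = 1
radius_4 = 1
pos_x_5 = 13.5
pos_y_5 = 7.5
pos_z_5 = 9.5
pos_x_6 = 8.5
pos_y_6 = 1.5
pos_z_6 = 4.5
width_6 = 3.5
height_6 = 2.5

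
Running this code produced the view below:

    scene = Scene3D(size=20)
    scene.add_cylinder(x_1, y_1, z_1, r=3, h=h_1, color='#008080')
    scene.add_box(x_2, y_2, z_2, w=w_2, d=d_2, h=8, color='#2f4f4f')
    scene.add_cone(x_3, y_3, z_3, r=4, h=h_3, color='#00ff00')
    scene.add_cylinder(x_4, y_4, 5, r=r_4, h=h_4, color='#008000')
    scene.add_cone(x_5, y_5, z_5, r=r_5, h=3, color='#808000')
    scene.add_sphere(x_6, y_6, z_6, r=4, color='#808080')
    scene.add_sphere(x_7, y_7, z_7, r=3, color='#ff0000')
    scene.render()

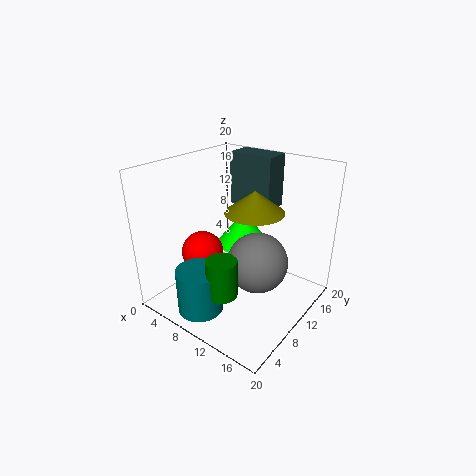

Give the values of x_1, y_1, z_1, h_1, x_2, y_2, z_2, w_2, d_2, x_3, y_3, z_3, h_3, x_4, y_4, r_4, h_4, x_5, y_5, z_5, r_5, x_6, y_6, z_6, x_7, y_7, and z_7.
x_1 = 9, y_1 = 3, z_1 = 2, h_1 = 6, x_2 = 4, y_2 = 16, z_2 = 12, w_2 = 7, d_2 = 4, x_3 = 8, y_3 = 14, z_3 = 7, h_3 = 5, x_4 = 12, y_4 = 4, r_4 = 2, h_4 = 5, x_5 = 12, y_5 = 11, z_5 = 14, r_5 = 4, x_6 = 14, y_6 = 9, z_6 = 8, x_7 = 5, y_7 = 8, z_7 = 7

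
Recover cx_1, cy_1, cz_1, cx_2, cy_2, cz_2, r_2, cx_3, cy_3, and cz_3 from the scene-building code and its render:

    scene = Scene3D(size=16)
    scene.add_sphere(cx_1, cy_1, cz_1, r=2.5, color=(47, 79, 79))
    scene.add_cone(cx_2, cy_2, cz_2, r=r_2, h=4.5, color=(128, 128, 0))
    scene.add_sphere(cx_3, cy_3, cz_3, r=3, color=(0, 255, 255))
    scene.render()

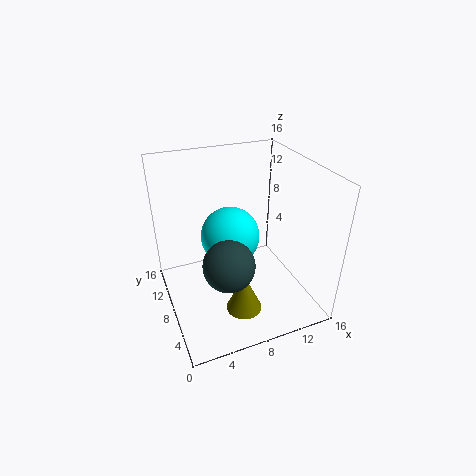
cx_1 = 5, cy_1 = 3, cz_1 = 8.5, cx_2 = 7.5, cy_2 = 5, cz_2 = 0.5, r_2 = 2, cx_3 = 6.5, cy_3 = 6.5, cz_3 = 9.5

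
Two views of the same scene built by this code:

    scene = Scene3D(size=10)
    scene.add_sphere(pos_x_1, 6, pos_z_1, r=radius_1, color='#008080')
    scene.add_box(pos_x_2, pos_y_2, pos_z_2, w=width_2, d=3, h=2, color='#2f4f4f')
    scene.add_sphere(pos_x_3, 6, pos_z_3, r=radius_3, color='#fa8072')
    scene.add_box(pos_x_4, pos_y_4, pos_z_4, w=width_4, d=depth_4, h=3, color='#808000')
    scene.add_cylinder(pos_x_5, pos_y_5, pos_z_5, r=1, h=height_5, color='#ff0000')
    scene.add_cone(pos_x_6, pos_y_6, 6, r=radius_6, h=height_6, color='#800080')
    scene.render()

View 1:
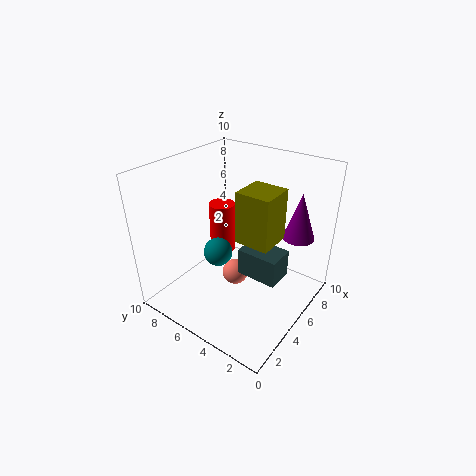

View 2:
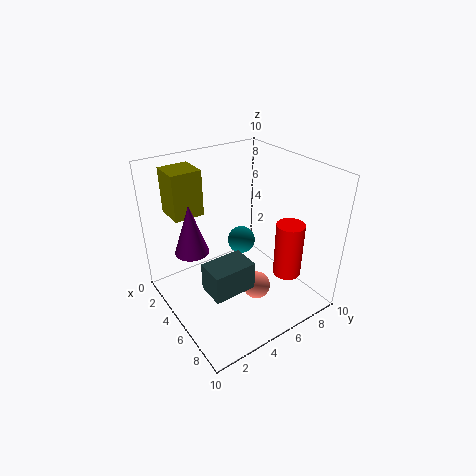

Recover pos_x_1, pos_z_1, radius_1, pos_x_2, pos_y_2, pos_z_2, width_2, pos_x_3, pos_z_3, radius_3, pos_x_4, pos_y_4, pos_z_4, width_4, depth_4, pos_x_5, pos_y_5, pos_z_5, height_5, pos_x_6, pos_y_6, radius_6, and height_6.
pos_x_1 = 4; pos_z_1 = 4; radius_1 = 1; pos_x_2 = 5; pos_y_2 = 2; pos_z_2 = 2; width_2 = 2; pos_x_3 = 6; pos_z_3 = 1; radius_3 = 1; pos_x_4 = 2; pos_y_4 = 1; pos_z_4 = 7; width_4 = 2; depth_4 = 2; pos_x_5 = 7; pos_y_5 = 8; pos_z_5 = 2; height_5 = 4; pos_x_6 = 6; pos_y_6 = 1; radius_6 = 1; height_6 = 3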